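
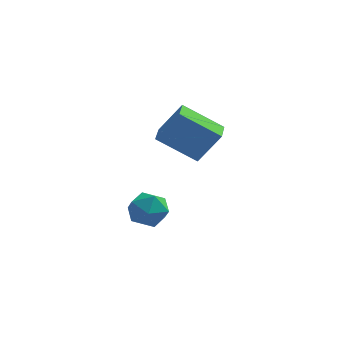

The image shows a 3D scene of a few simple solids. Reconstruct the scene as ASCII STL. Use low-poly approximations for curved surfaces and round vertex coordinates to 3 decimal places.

solid 
facet normal -0.550 -0.084 -0.831
outer loop
vertex 0.559 1.248 -1.066
vertex 0.527 2.314 -1.153
vertex 2.154 1.211 -2.117
endloop
endfacet
facet normal 0.030 -0.996 0.081
outer loop
vertex 3.033 1.346 -0.787
vertex 0.559 1.248 -1.066
vertex 2.154 1.211 -2.117
endloop
endfacet
facet normal -0.550 -0.085 -0.831
outer loop
vertex 2.154 1.211 -2.117
vertex 0.527 2.314 -1.153
vertex 2.121 2.277 -2.204
endloop
endfacet
facet normal 0.835 -0.019 -0.550
outer loop
vertex 2.121 2.277 -2.204
vertex 3.033 1.346 -0.787
vertex 2.154 1.211 -2.117
endloop
endfacet
facet normal -0.835 0.020 0.550
outer loop
vertex 0.559 1.248 -1.066
vertex 1.406 2.449 0.177
vertex 0.527 2.314 -1.153
endloop
endfacet
facet normal 0.030 -0.996 0.081
outer loop
vertex 1.439 1.383 0.264
vertex 0.559 1.248 -1.066
vertex 3.033 1.346 -0.787
endloop
endfacet
facet normal -0.835 0.019 0.550
outer loop
vertex 1.439 1.383 0.264
vertex 1.406 2.449 0.177
vertex 0.559 1.248 -1.066
endloop
endfacet
facet normal -0.030 0.996 -0.081
outer loop
vertex 0.527 2.314 -1.153
vertex 1.406 2.449 0.177
vertex 2.121 2.277 -2.204
endloop
endfacet
facet normal 0.835 -0.020 -0.550
outer loop
vertex 3.001 2.412 -0.874
vertex 3.033 1.346 -0.787
vertex 2.121 2.277 -2.204
endloop
endfacet
facet normal -0.030 0.996 -0.081
outer loop
vertex 2.121 2.277 -2.204
vertex 1.406 2.449 0.177
vertex 3.001 2.412 -0.874
endloop
endfacet
facet normal 0.550 0.084 0.831
outer loop
vertex 3.001 2.412 -0.874
vertex 1.439 1.383 0.264
vertex 3.033 1.346 -0.787
endloop
endfacet
facet normal 0.550 0.085 0.831
outer loop
vertex 1.406 2.449 0.177
vertex 1.439 1.383 0.264
vertex 3.001 2.412 -0.874
endloop
endfacet
facet normal -0.945 -0.318 0.071
outer loop
vertex 0.162 -2.626 -2.429
vertex 0.416 -3.42 -2.6
vertex 0.385 -3.147 -1.794
endloop
endfacet
facet normal -0.833 0.246 0.495
outer loop
vertex 0.162 -2.626 -2.429
vertex 0.385 -3.147 -1.794
vertex 0.633 -2.332 -1.782
endloop
endfacet
facet normal -0.610 0.787 0.087
outer loop
vertex 0.162 -2.626 -2.429
vertex 0.633 -2.332 -1.782
vertex 0.816 -2.102 -2.582
endloop
endfacet
facet normal -0.585 0.558 -0.589
outer loop
vertex 0.162 -2.626 -2.429
vertex 0.816 -2.102 -2.582
vertex 0.683 -2.775 -3.087
endloop
endfacet
facet normal -0.791 -0.124 -0.599
outer loop
vertex 0.162 -2.626 -2.429
vertex 0.683 -2.775 -3.087
vertex 0.416 -3.42 -2.6
endloop
endfacet
facet normal -0.309 0.080 0.948
outer loop
vertex 0.633 -2.332 -1.782
vertex 0.385 -3.147 -1.794
vertex 1.177 -2.945 -1.553
endloop
endfacet
facet normal -0.489 -0.832 0.263
outer loop
vertex 0.385 -3.147 -1.794
vertex 0.416 -3.42 -2.6
vertex 1.044 -3.618 -2.058
endloop
endfacet
facet normal -0.240 -0.520 -0.820
outer loop
vertex 0.416 -3.42 -2.6
vertex 0.683 -2.775 -3.087
vertex 1.227 -3.388 -2.858
endloop
endfacet
facet normal 0.096 0.585 -0.805
outer loop
vertex 0.683 -2.775 -3.087
vertex 0.816 -2.102 -2.582
vertex 1.475 -2.573 -2.846
endloop
endfacet
facet normal 0.054 0.956 0.287
outer loop
vertex 0.816 -2.102 -2.582
vertex 0.633 -2.332 -1.782
vertex 1.444 -2.3 -2.04
endloop
endfacet
facet normal 0.585 -0.558 0.589
outer loop
vertex 1.698 -3.094 -2.211
vertex 1.177 -2.945 -1.553
vertex 1.044 -3.618 -2.058
endloop
endfacet
facet normal 0.610 -0.787 -0.087
outer loop
vertex 1.698 -3.094 -2.211
vertex 1.044 -3.618 -2.058
vertex 1.227 -3.388 -2.858
endloop
endfacet
facet normal 0.833 -0.246 -0.495
outer loop
vertex 1.698 -3.094 -2.211
vertex 1.227 -3.388 -2.858
vertex 1.475 -2.573 -2.846
endloop
endfacet
facet normal 0.945 0.318 -0.071
outer loop
vertex 1.698 -3.094 -2.211
vertex 1.475 -2.573 -2.846
vertex 1.444 -2.3 -2.04
endloop
endfacet
facet normal 0.791 0.124 0.599
outer loop
vertex 1.698 -3.094 -2.211
vertex 1.444 -2.3 -2.04
vertex 1.177 -2.945 -1.553
endloop
endfacet
facet normal -0.096 -0.585 0.805
outer loop
vertex 1.044 -3.618 -2.058
vertex 1.177 -2.945 -1.553
vertex 0.385 -3.147 -1.794
endloop
endfacet
facet normal -0.054 -0.956 -0.287
outer loop
vertex 1.227 -3.388 -2.858
vertex 1.044 -3.618 -2.058
vertex 0.416 -3.42 -2.6
endloop
endfacet
facet normal 0.309 -0.080 -0.948
outer loop
vertex 1.475 -2.573 -2.846
vertex 1.227 -3.388 -2.858
vertex 0.683 -2.775 -3.087
endloop
endfacet
facet normal 0.489 0.832 -0.263
outer loop
vertex 1.444 -2.3 -2.04
vertex 1.475 -2.573 -2.846
vertex 0.816 -2.102 -2.582
endloop
endfacet
facet normal 0.240 0.520 0.820
outer loop
vertex 1.177 -2.945 -1.553
vertex 1.444 -2.3 -2.04
vertex 0.633 -2.332 -1.782
endloop
endfacet

endsolid


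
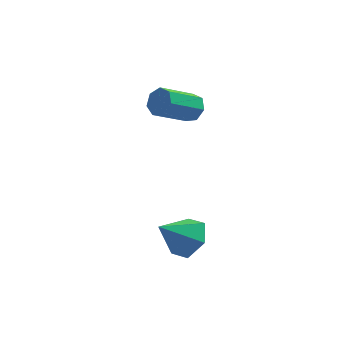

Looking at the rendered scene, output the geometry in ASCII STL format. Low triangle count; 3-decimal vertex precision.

solid 
facet normal 0.668 0.348 -0.658
outer loop
vertex 4.621 -1.724 -1.309
vertex 3.948 -1.964 -2.119
vertex 3.904 -0.992 -1.65
endloop
endfacet
facet normal -0.017 0.409 0.912
outer loop
vertex 4.621 -1.724 -1.309
vertex 3.904 -0.992 -1.65
vertex 2.772 -2.576 -0.961
endloop
endfacet
facet normal 0.668 0.348 -0.658
outer loop
vertex 3.904 -0.992 -1.65
vertex 3.948 -1.964 -2.119
vertex 3.231 -1.232 -2.46
endloop
endfacet
facet normal -0.673 0.641 0.369
outer loop
vertex 3.904 -0.992 -1.65
vertex 3.231 -1.232 -2.46
vertex 2.772 -2.576 -0.961
endloop
endfacet
facet normal 0.668 0.348 -0.658
outer loop
vertex 3.231 -1.232 -2.46
vertex 3.948 -1.964 -2.119
vertex 3.275 -2.203 -2.929
endloop
endfacet
facet normal -0.970 0.069 -0.235
outer loop
vertex 3.231 -1.232 -2.46
vertex 3.275 -2.203 -2.929
vertex 2.772 -2.576 -0.961
endloop
endfacet
facet normal 0.668 0.348 -0.658
outer loop
vertex 3.275 -2.203 -2.929
vertex 3.948 -1.964 -2.119
vertex 3.992 -2.936 -2.588
endloop
endfacet
facet normal -0.611 -0.735 -0.295
outer loop
vertex 3.275 -2.203 -2.929
vertex 3.992 -2.936 -2.588
vertex 2.772 -2.576 -0.961
endloop
endfacet
facet normal 0.668 0.348 -0.658
outer loop
vertex 3.992 -2.936 -2.588
vertex 3.948 -1.964 -2.119
vertex 4.665 -2.696 -1.778
endloop
endfacet
facet normal 0.046 -0.968 0.249
outer loop
vertex 3.992 -2.936 -2.588
vertex 4.665 -2.696 -1.778
vertex 2.772 -2.576 -0.961
endloop
endfacet
facet normal 0.668 0.348 -0.658
outer loop
vertex 4.665 -2.696 -1.778
vertex 3.948 -1.964 -2.119
vertex 4.621 -1.724 -1.309
endloop
endfacet
facet normal 0.343 -0.396 0.852
outer loop
vertex 4.665 -2.696 -1.778
vertex 4.621 -1.724 -1.309
vertex 2.772 -2.576 -0.961
endloop
endfacet
facet normal 0.673 0.523 -0.523
outer loop
vertex 4.213 3.173 3.041
vertex 3.776 3.128 2.433
vertex 3.782 3.654 2.967
endloop
endfacet
facet normal 0.327 0.423 0.845
outer loop
vertex 4.213 3.173 3.041
vertex 3.782 3.654 2.967
vertex 2.881 2.137 4.075
endloop
endfacet
facet normal 0.328 0.423 0.845
outer loop
vertex 2.881 2.137 4.075
vertex 3.782 3.654 2.967
vertex 2.449 2.618 4.002
endloop
endfacet
facet normal -0.672 -0.525 0.522
outer loop
vertex 2.881 2.137 4.075
vertex 2.449 2.618 4.002
vertex 2.444 2.092 3.467
endloop
endfacet
facet normal 0.674 0.523 -0.523
outer loop
vertex 3.782 3.654 2.967
vertex 3.776 3.128 2.433
vertex 3.346 3.74 2.491
endloop
endfacet
facet normal -0.313 0.842 0.439
outer loop
vertex 3.782 3.654 2.967
vertex 3.346 3.74 2.491
vertex 2.449 2.618 4.002
endloop
endfacet
facet normal -0.313 0.842 0.439
outer loop
vertex 2.449 2.618 4.002
vertex 3.346 3.74 2.491
vertex 2.013 2.704 3.526
endloop
endfacet
facet normal -0.673 -0.524 0.522
outer loop
vertex 2.449 2.618 4.002
vertex 2.013 2.704 3.526
vertex 2.444 2.092 3.467
endloop
endfacet
facet normal 0.674 0.523 -0.522
outer loop
vertex 3.346 3.74 2.491
vertex 3.776 3.128 2.433
vertex 3.235 3.364 1.971
endloop
endfacet
facet normal -0.720 0.627 -0.299
outer loop
vertex 3.346 3.74 2.491
vertex 3.235 3.364 1.971
vertex 2.013 2.704 3.526
endloop
endfacet
facet normal -0.720 0.627 -0.299
outer loop
vertex 2.013 2.704 3.526
vertex 3.235 3.364 1.971
vertex 1.902 2.328 3.006
endloop
endfacet
facet normal -0.673 -0.524 0.522
outer loop
vertex 2.013 2.704 3.526
vertex 1.902 2.328 3.006
vertex 2.444 2.092 3.467
endloop
endfacet
facet normal 0.674 0.523 -0.522
outer loop
vertex 3.235 3.364 1.971
vertex 3.776 3.128 2.433
vertex 3.531 2.811 1.799
endloop
endfacet
facet normal -0.583 -0.060 -0.810
outer loop
vertex 3.235 3.364 1.971
vertex 3.531 2.811 1.799
vertex 1.902 2.328 3.006
endloop
endfacet
facet normal -0.583 -0.059 -0.810
outer loop
vertex 1.902 2.328 3.006
vertex 3.531 2.811 1.799
vertex 2.198 1.775 2.833
endloop
endfacet
facet normal -0.673 -0.524 0.523
outer loop
vertex 1.902 2.328 3.006
vertex 2.198 1.775 2.833
vertex 2.444 2.092 3.467
endloop
endfacet
facet normal 0.674 0.523 -0.522
outer loop
vertex 3.531 2.811 1.799
vertex 3.776 3.128 2.433
vertex 4.012 2.496 2.104
endloop
endfacet
facet normal -0.008 -0.702 -0.713
outer loop
vertex 3.531 2.811 1.799
vertex 4.012 2.496 2.104
vertex 2.198 1.775 2.833
endloop
endfacet
facet normal -0.008 -0.702 -0.713
outer loop
vertex 2.198 1.775 2.833
vertex 4.012 2.496 2.104
vertex 2.679 1.46 3.138
endloop
endfacet
facet normal -0.674 -0.523 0.523
outer loop
vertex 2.198 1.775 2.833
vertex 2.679 1.46 3.138
vertex 2.444 2.092 3.467
endloop
endfacet
facet normal 0.673 0.523 -0.523
outer loop
vertex 4.012 2.496 2.104
vertex 3.776 3.128 2.433
vertex 4.316 2.657 2.656
endloop
endfacet
facet normal 0.573 -0.816 -0.078
outer loop
vertex 4.012 2.496 2.104
vertex 4.316 2.657 2.656
vertex 2.679 1.46 3.138
endloop
endfacet
facet normal 0.573 -0.816 -0.078
outer loop
vertex 2.679 1.46 3.138
vertex 4.316 2.657 2.656
vertex 2.983 1.621 3.691
endloop
endfacet
facet normal -0.674 -0.523 0.523
outer loop
vertex 2.679 1.46 3.138
vertex 2.983 1.621 3.691
vertex 2.444 2.092 3.467
endloop
endfacet
facet normal 0.673 0.524 -0.522
outer loop
vertex 4.316 2.657 2.656
vertex 3.776 3.128 2.433
vertex 4.213 3.173 3.041
endloop
endfacet
facet normal 0.723 -0.315 0.615
outer loop
vertex 4.316 2.657 2.656
vertex 4.213 3.173 3.041
vertex 2.983 1.621 3.691
endloop
endfacet
facet normal 0.723 -0.315 0.615
outer loop
vertex 2.983 1.621 3.691
vertex 4.213 3.173 3.041
vertex 2.881 2.137 4.075
endloop
endfacet
facet normal -0.674 -0.522 0.523
outer loop
vertex 2.983 1.621 3.691
vertex 2.881 2.137 4.075
vertex 2.444 2.092 3.467
endloop
endfacet

endsolid


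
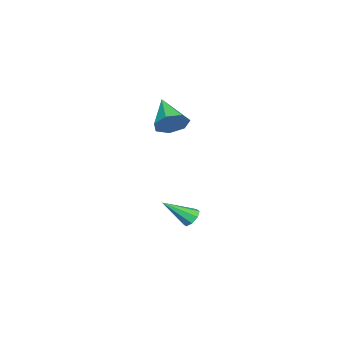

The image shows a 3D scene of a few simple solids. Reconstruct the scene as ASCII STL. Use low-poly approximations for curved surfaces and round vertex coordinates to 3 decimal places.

solid 
facet normal 0.679 0.511 -0.527
outer loop
vertex 1.641 -3.36 2.169
vertex 1.11 -2.79 2.037
vertex 1.624 -2.857 2.634
endloop
endfacet
facet normal 0.411 -0.611 0.676
outer loop
vertex 1.641 -3.36 2.169
vertex 1.624 -2.857 2.634
vertex -0.03 -3.65 2.923
endloop
endfacet
facet normal 0.678 0.512 -0.527
outer loop
vertex 1.624 -2.857 2.634
vertex 1.11 -2.79 2.037
vertex 1.219 -2.304 2.65
endloop
endfacet
facet normal 0.138 0.072 0.988
outer loop
vertex 1.624 -2.857 2.634
vertex 1.219 -2.304 2.65
vertex -0.03 -3.65 2.923
endloop
endfacet
facet normal 0.678 0.512 -0.527
outer loop
vertex 1.219 -2.304 2.65
vertex 1.11 -2.79 2.037
vertex 0.732 -2.117 2.205
endloop
endfacet
facet normal -0.438 0.551 0.711
outer loop
vertex 1.219 -2.304 2.65
vertex 0.732 -2.117 2.205
vertex -0.03 -3.65 2.923
endloop
endfacet
facet normal 0.679 0.512 -0.526
outer loop
vertex 0.732 -2.117 2.205
vertex 1.11 -2.79 2.037
vertex 0.53 -2.437 1.633
endloop
endfacet
facet normal -0.884 0.464 0.053
outer loop
vertex 0.732 -2.117 2.205
vertex 0.53 -2.437 1.633
vertex -0.03 -3.65 2.923
endloop
endfacet
facet normal 0.679 0.512 -0.527
outer loop
vertex 0.53 -2.437 1.633
vertex 1.11 -2.79 2.037
vertex 0.765 -3.023 1.366
endloop
endfacet
facet normal -0.863 -0.123 -0.490
outer loop
vertex 0.53 -2.437 1.633
vertex 0.765 -3.023 1.366
vertex -0.03 -3.65 2.923
endloop
endfacet
facet normal 0.679 0.511 -0.527
outer loop
vertex 0.765 -3.023 1.366
vertex 1.11 -2.79 2.037
vertex 1.259 -3.434 1.604
endloop
endfacet
facet normal -0.392 -0.766 -0.509
outer loop
vertex 0.765 -3.023 1.366
vertex 1.259 -3.434 1.604
vertex -0.03 -3.65 2.923
endloop
endfacet
facet normal 0.679 0.511 -0.526
outer loop
vertex 1.259 -3.434 1.604
vertex 1.11 -2.79 2.037
vertex 1.641 -3.36 2.169
endloop
endfacet
facet normal 0.175 -0.984 0.010
outer loop
vertex 1.259 -3.434 1.604
vertex 1.641 -3.36 2.169
vertex -0.03 -3.65 2.923
endloop
endfacet
facet normal -0.393 0.675 -0.624
outer loop
vertex 0.738 -2.287 -3.983
vertex 0.348 -2.194 -3.637
vertex 0.83 -1.991 -3.721
endloop
endfacet
facet normal 0.967 -0.092 -0.236
outer loop
vertex 0.738 -2.287 -3.983
vertex 0.83 -1.991 -3.721
vertex 0.972 -3.266 -2.643
endloop
endfacet
facet normal -0.393 0.675 -0.624
outer loop
vertex 0.83 -1.991 -3.721
vertex 0.348 -2.194 -3.637
vertex 0.64 -1.814 -3.41
endloop
endfacet
facet normal 0.872 0.369 0.322
outer loop
vertex 0.83 -1.991 -3.721
vertex 0.64 -1.814 -3.41
vertex 0.972 -3.266 -2.643
endloop
endfacet
facet normal -0.392 0.675 -0.626
outer loop
vertex 0.64 -1.814 -3.41
vertex 0.348 -2.194 -3.637
vertex 0.278 -1.859 -3.232
endloop
endfacet
facet normal 0.332 0.499 0.801
outer loop
vertex 0.64 -1.814 -3.41
vertex 0.278 -1.859 -3.232
vertex 0.972 -3.266 -2.643
endloop
endfacet
facet normal -0.393 0.674 -0.625
outer loop
vertex 0.278 -1.859 -3.232
vertex 0.348 -2.194 -3.637
vertex -0.043 -2.1 -3.29
endloop
endfacet
facet normal -0.331 0.221 0.917
outer loop
vertex 0.278 -1.859 -3.232
vertex -0.043 -2.1 -3.29
vertex 0.972 -3.266 -2.643
endloop
endfacet
facet normal -0.392 0.675 -0.625
outer loop
vertex -0.043 -2.1 -3.29
vertex 0.348 -2.194 -3.637
vertex -0.135 -2.396 -3.552
endloop
endfacet
facet normal -0.736 -0.306 0.604
outer loop
vertex -0.043 -2.1 -3.29
vertex -0.135 -2.396 -3.552
vertex 0.972 -3.266 -2.643
endloop
endfacet
facet normal -0.392 0.674 -0.626
outer loop
vertex -0.135 -2.396 -3.552
vertex 0.348 -2.194 -3.637
vertex 0.056 -2.574 -3.863
endloop
endfacet
facet normal -0.640 -0.767 0.046
outer loop
vertex -0.135 -2.396 -3.552
vertex 0.056 -2.574 -3.863
vertex 0.972 -3.266 -2.643
endloop
endfacet
facet normal -0.395 0.675 -0.624
outer loop
vertex 0.056 -2.574 -3.863
vertex 0.348 -2.194 -3.637
vertex 0.417 -2.528 -4.042
endloop
endfacet
facet normal -0.100 -0.896 -0.433
outer loop
vertex 0.056 -2.574 -3.863
vertex 0.417 -2.528 -4.042
vertex 0.972 -3.266 -2.643
endloop
endfacet
facet normal -0.393 0.676 -0.624
outer loop
vertex 0.417 -2.528 -4.042
vertex 0.348 -2.194 -3.637
vertex 0.738 -2.287 -3.983
endloop
endfacet
facet normal 0.564 -0.617 -0.549
outer loop
vertex 0.417 -2.528 -4.042
vertex 0.738 -2.287 -3.983
vertex 0.972 -3.266 -2.643
endloop
endfacet

endsolid


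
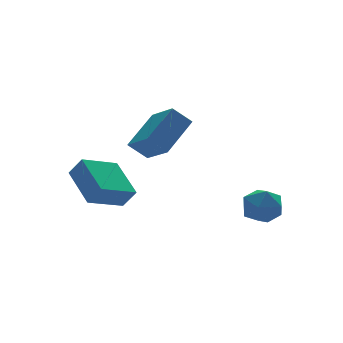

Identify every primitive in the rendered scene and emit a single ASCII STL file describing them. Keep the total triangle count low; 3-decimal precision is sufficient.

solid 
facet normal -0.368 0.446 -0.816
outer loop
vertex -2.89 1.964 -3.024
vertex -2.778 3.842 -2.047
vertex -1.144 2.202 -3.681
endloop
endfacet
facet normal -0.053 -0.886 -0.461
outer loop
vertex -0.762 1.738 -2.833
vertex -2.89 1.964 -3.024
vertex -1.144 2.202 -3.681
endloop
endfacet
facet normal -0.368 0.446 -0.816
outer loop
vertex -1.144 2.202 -3.681
vertex -2.778 3.842 -2.047
vertex -1.033 4.08 -2.704
endloop
endfacet
facet normal 0.929 0.127 -0.349
outer loop
vertex -1.033 4.08 -2.704
vertex -0.762 1.738 -2.833
vertex -1.144 2.202 -3.681
endloop
endfacet
facet normal -0.929 -0.126 0.349
outer loop
vertex -2.89 1.964 -3.024
vertex -2.396 3.378 -1.199
vertex -2.778 3.842 -2.047
endloop
endfacet
facet normal -0.053 -0.886 -0.461
outer loop
vertex -2.507 1.5 -2.176
vertex -2.89 1.964 -3.024
vertex -0.762 1.738 -2.833
endloop
endfacet
facet normal -0.928 -0.127 0.350
outer loop
vertex -2.507 1.5 -2.176
vertex -2.396 3.378 -1.199
vertex -2.89 1.964 -3.024
endloop
endfacet
facet normal 0.053 0.886 0.461
outer loop
vertex -2.778 3.842 -2.047
vertex -2.396 3.378 -1.199
vertex -1.033 4.08 -2.704
endloop
endfacet
facet normal 0.928 0.127 -0.350
outer loop
vertex -0.65 3.616 -1.856
vertex -0.762 1.738 -2.833
vertex -1.033 4.08 -2.704
endloop
endfacet
facet normal 0.053 0.886 0.461
outer loop
vertex -1.033 4.08 -2.704
vertex -2.396 3.378 -1.199
vertex -0.65 3.616 -1.856
endloop
endfacet
facet normal 0.368 -0.446 0.816
outer loop
vertex -0.65 3.616 -1.856
vertex -2.507 1.5 -2.176
vertex -0.762 1.738 -2.833
endloop
endfacet
facet normal 0.368 -0.446 0.816
outer loop
vertex -2.396 3.378 -1.199
vertex -2.507 1.5 -2.176
vertex -0.65 3.616 -1.856
endloop
endfacet
facet normal -0.854 0.520 -0.031
outer loop
vertex 2.678 -1.003 -3.277
vertex 2.179 -1.834 -3.468
vertex 2.32 -1.547 -2.533
endloop
endfacet
facet normal -0.386 0.823 0.416
outer loop
vertex 2.678 -1.003 -3.277
vertex 2.32 -1.547 -2.533
vertex 3.225 -1.155 -2.468
endloop
endfacet
facet normal 0.204 0.978 0.046
outer loop
vertex 2.678 -1.003 -3.277
vertex 3.225 -1.155 -2.468
vertex 3.643 -1.2 -3.362
endloop
endfacet
facet normal 0.102 0.770 -0.629
outer loop
vertex 2.678 -1.003 -3.277
vertex 3.643 -1.2 -3.362
vertex 2.996 -1.62 -3.981
endloop
endfacet
facet normal -0.552 0.487 -0.676
outer loop
vertex 2.678 -1.003 -3.277
vertex 2.996 -1.62 -3.981
vertex 2.179 -1.834 -3.468
endloop
endfacet
facet normal -0.214 0.343 0.915
outer loop
vertex 3.225 -1.155 -2.468
vertex 2.32 -1.547 -2.533
vertex 3.064 -2.08 -2.159
endloop
endfacet
facet normal -0.970 -0.148 0.192
outer loop
vertex 2.32 -1.547 -2.533
vertex 2.179 -1.834 -3.468
vertex 2.417 -2.5 -2.778
endloop
endfacet
facet normal -0.483 -0.201 -0.852
outer loop
vertex 2.179 -1.834 -3.468
vertex 2.996 -1.62 -3.981
vertex 2.835 -2.545 -3.672
endloop
endfacet
facet normal 0.575 0.258 -0.776
outer loop
vertex 2.996 -1.62 -3.981
vertex 3.643 -1.2 -3.362
vertex 3.74 -2.153 -3.607
endloop
endfacet
facet normal 0.741 0.593 0.316
outer loop
vertex 3.643 -1.2 -3.362
vertex 3.225 -1.155 -2.468
vertex 3.881 -1.866 -2.672
endloop
endfacet
facet normal -0.102 -0.770 0.629
outer loop
vertex 3.382 -2.697 -2.863
vertex 3.064 -2.08 -2.159
vertex 2.417 -2.5 -2.778
endloop
endfacet
facet normal -0.204 -0.978 -0.046
outer loop
vertex 3.382 -2.697 -2.863
vertex 2.417 -2.5 -2.778
vertex 2.835 -2.545 -3.672
endloop
endfacet
facet normal 0.386 -0.823 -0.416
outer loop
vertex 3.382 -2.697 -2.863
vertex 2.835 -2.545 -3.672
vertex 3.74 -2.153 -3.607
endloop
endfacet
facet normal 0.854 -0.520 0.031
outer loop
vertex 3.382 -2.697 -2.863
vertex 3.74 -2.153 -3.607
vertex 3.881 -1.866 -2.672
endloop
endfacet
facet normal 0.552 -0.487 0.676
outer loop
vertex 3.382 -2.697 -2.863
vertex 3.881 -1.866 -2.672
vertex 3.064 -2.08 -2.159
endloop
endfacet
facet normal -0.575 -0.258 0.776
outer loop
vertex 2.417 -2.5 -2.778
vertex 3.064 -2.08 -2.159
vertex 2.32 -1.547 -2.533
endloop
endfacet
facet normal -0.741 -0.593 -0.316
outer loop
vertex 2.835 -2.545 -3.672
vertex 2.417 -2.5 -2.778
vertex 2.179 -1.834 -3.468
endloop
endfacet
facet normal 0.214 -0.343 -0.915
outer loop
vertex 3.74 -2.153 -3.607
vertex 2.835 -2.545 -3.672
vertex 2.996 -1.62 -3.981
endloop
endfacet
facet normal 0.970 0.148 -0.192
outer loop
vertex 3.881 -1.866 -2.672
vertex 3.74 -2.153 -3.607
vertex 3.643 -1.2 -3.362
endloop
endfacet
facet normal 0.483 0.201 0.852
outer loop
vertex 3.064 -2.08 -2.159
vertex 3.881 -1.866 -2.672
vertex 3.225 -1.155 -2.468
endloop
endfacet
facet normal -0.653 0.331 0.681
outer loop
vertex 1.124 2.083 1.448
vertex 1.024 3.579 0.625
vertex -0.476 1.332 0.278
endloop
endfacet
facet normal 0.058 -0.875 0.481
outer loop
vertex 0.256 0.961 -0.485
vertex 1.124 2.083 1.448
vertex -0.476 1.332 0.278
endloop
endfacet
facet normal -0.653 0.331 0.681
outer loop
vertex -0.476 1.332 0.278
vertex 1.024 3.579 0.625
vertex -0.576 2.828 -0.545
endloop
endfacet
facet normal -0.755 -0.354 -0.552
outer loop
vertex -0.576 2.828 -0.545
vertex 0.256 0.961 -0.485
vertex -0.476 1.332 0.278
endloop
endfacet
facet normal 0.755 0.354 0.552
outer loop
vertex 1.124 2.083 1.448
vertex 1.756 3.208 -0.138
vertex 1.024 3.579 0.625
endloop
endfacet
facet normal 0.058 -0.875 0.481
outer loop
vertex 1.856 1.712 0.685
vertex 1.124 2.083 1.448
vertex 0.256 0.961 -0.485
endloop
endfacet
facet normal 0.755 0.354 0.552
outer loop
vertex 1.856 1.712 0.685
vertex 1.756 3.208 -0.138
vertex 1.124 2.083 1.448
endloop
endfacet
facet normal -0.058 0.875 -0.481
outer loop
vertex 1.024 3.579 0.625
vertex 1.756 3.208 -0.138
vertex -0.576 2.828 -0.545
endloop
endfacet
facet normal -0.755 -0.354 -0.552
outer loop
vertex 0.156 2.457 -1.308
vertex 0.256 0.961 -0.485
vertex -0.576 2.828 -0.545
endloop
endfacet
facet normal -0.058 0.875 -0.481
outer loop
vertex -0.576 2.828 -0.545
vertex 1.756 3.208 -0.138
vertex 0.156 2.457 -1.308
endloop
endfacet
facet normal 0.653 -0.331 -0.681
outer loop
vertex 0.156 2.457 -1.308
vertex 1.856 1.712 0.685
vertex 0.256 0.961 -0.485
endloop
endfacet
facet normal 0.653 -0.331 -0.681
outer loop
vertex 1.756 3.208 -0.138
vertex 1.856 1.712 0.685
vertex 0.156 2.457 -1.308
endloop
endfacet

endsolid


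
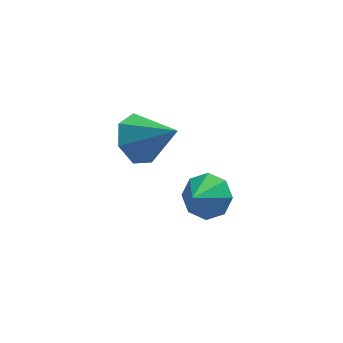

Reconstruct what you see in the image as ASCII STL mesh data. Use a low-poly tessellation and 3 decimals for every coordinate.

solid 
facet normal 0.411 0.629 -0.659
outer loop
vertex -1.489 2.269 -2.57
vertex -2.178 2.033 -3.225
vertex -2.093 2.712 -2.524
endloop
endfacet
facet normal 0.149 0.101 0.984
outer loop
vertex -1.489 2.269 -2.57
vertex -2.093 2.712 -2.524
vertex -2.782 1.107 -2.255
endloop
endfacet
facet normal 0.410 0.630 -0.660
outer loop
vertex -2.093 2.712 -2.524
vertex -2.178 2.033 -3.225
vertex -2.747 2.756 -2.888
endloop
endfacet
facet normal -0.442 0.330 0.834
outer loop
vertex -2.093 2.712 -2.524
vertex -2.747 2.756 -2.888
vertex -2.782 1.107 -2.255
endloop
endfacet
facet normal 0.410 0.630 -0.659
outer loop
vertex -2.747 2.756 -2.888
vertex -2.178 2.033 -3.225
vertex -3.068 2.377 -3.45
endloop
endfacet
facet normal -0.901 0.172 0.399
outer loop
vertex -2.747 2.756 -2.888
vertex -3.068 2.377 -3.45
vertex -2.782 1.107 -2.255
endloop
endfacet
facet normal 0.410 0.630 -0.660
outer loop
vertex -3.068 2.377 -3.45
vertex -2.178 2.033 -3.225
vertex -2.868 1.796 -3.88
endloop
endfacet
facet normal -0.958 -0.279 -0.068
outer loop
vertex -3.068 2.377 -3.45
vertex -2.868 1.796 -3.88
vertex -2.782 1.107 -2.255
endloop
endfacet
facet normal 0.411 0.629 -0.660
outer loop
vertex -2.868 1.796 -3.88
vertex -2.178 2.033 -3.225
vertex -2.264 1.353 -3.926
endloop
endfacet
facet normal -0.580 -0.761 -0.292
outer loop
vertex -2.868 1.796 -3.88
vertex -2.264 1.353 -3.926
vertex -2.782 1.107 -2.255
endloop
endfacet
facet normal 0.410 0.629 -0.660
outer loop
vertex -2.264 1.353 -3.926
vertex -2.178 2.033 -3.225
vertex -1.61 1.309 -3.562
endloop
endfacet
facet normal 0.012 -0.990 -0.142
outer loop
vertex -2.264 1.353 -3.926
vertex -1.61 1.309 -3.562
vertex -2.782 1.107 -2.255
endloop
endfacet
facet normal 0.411 0.629 -0.659
outer loop
vertex -1.61 1.309 -3.562
vertex -2.178 2.033 -3.225
vertex -1.289 1.688 -3.0
endloop
endfacet
facet normal 0.470 -0.833 0.293
outer loop
vertex -1.61 1.309 -3.562
vertex -1.289 1.688 -3.0
vertex -2.782 1.107 -2.255
endloop
endfacet
facet normal 0.411 0.629 -0.659
outer loop
vertex -1.289 1.688 -3.0
vertex -2.178 2.033 -3.225
vertex -1.489 2.269 -2.57
endloop
endfacet
facet normal 0.527 -0.381 0.760
outer loop
vertex -1.289 1.688 -3.0
vertex -1.489 2.269 -2.57
vertex -2.782 1.107 -2.255
endloop
endfacet
facet normal -0.697 0.383 -0.607
outer loop
vertex -3.86 1.973 0.145
vertex -4.625 1.649 0.819
vertex -4.1 2.581 0.804
endloop
endfacet
facet normal 0.913 0.405 -0.041
outer loop
vertex -3.86 1.973 0.145
vertex -4.1 2.581 0.804
vertex -3.315 0.931 1.961
endloop
endfacet
facet normal -0.697 0.383 -0.607
outer loop
vertex -4.1 2.581 0.804
vertex -4.625 1.649 0.819
vertex -4.735 2.488 1.474
endloop
endfacet
facet normal 0.509 0.643 0.572
outer loop
vertex -4.1 2.581 0.804
vertex -4.735 2.488 1.474
vertex -3.315 0.931 1.961
endloop
endfacet
facet normal -0.697 0.382 -0.607
outer loop
vertex -4.735 2.488 1.474
vertex -4.625 1.649 0.819
vertex -5.288 1.763 1.652
endloop
endfacet
facet normal -0.039 0.266 0.963
outer loop
vertex -4.735 2.488 1.474
vertex -5.288 1.763 1.652
vertex -3.315 0.931 1.961
endloop
endfacet
facet normal -0.697 0.382 -0.607
outer loop
vertex -5.288 1.763 1.652
vertex -4.625 1.649 0.819
vertex -5.341 0.952 1.202
endloop
endfacet
facet normal -0.318 -0.444 0.838
outer loop
vertex -5.288 1.763 1.652
vertex -5.341 0.952 1.202
vertex -3.315 0.931 1.961
endloop
endfacet
facet normal -0.697 0.382 -0.607
outer loop
vertex -5.341 0.952 1.202
vertex -4.625 1.649 0.819
vertex -4.855 0.666 0.465
endloop
endfacet
facet normal -0.119 -0.950 0.290
outer loop
vertex -5.341 0.952 1.202
vertex -4.855 0.666 0.465
vertex -3.315 0.931 1.961
endloop
endfacet
facet normal -0.697 0.382 -0.607
outer loop
vertex -4.855 0.666 0.465
vertex -4.625 1.649 0.819
vertex -4.196 1.12 -0.006
endloop
endfacet
facet normal 0.410 -0.872 -0.267
outer loop
vertex -4.855 0.666 0.465
vertex -4.196 1.12 -0.006
vertex -3.315 0.931 1.961
endloop
endfacet
facet normal -0.697 0.382 -0.607
outer loop
vertex -4.196 1.12 -0.006
vertex -4.625 1.649 0.819
vertex -3.86 1.973 0.145
endloop
endfacet
facet normal 0.869 -0.269 -0.415
outer loop
vertex -4.196 1.12 -0.006
vertex -3.86 1.973 0.145
vertex -3.315 0.931 1.961
endloop
endfacet

endsolid


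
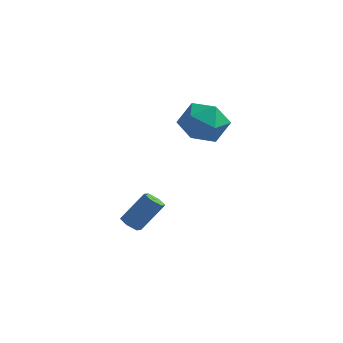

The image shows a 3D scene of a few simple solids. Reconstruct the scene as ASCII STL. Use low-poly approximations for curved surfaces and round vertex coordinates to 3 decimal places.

solid 
facet normal -0.044 0.505 0.862
outer loop
vertex 1.801 3.586 2.749
vertex 1.015 2.729 3.211
vertex 2.25 2.588 3.356
endloop
endfacet
facet normal 0.589 0.597 0.545
outer loop
vertex 1.801 3.586 2.749
vertex 2.25 2.588 3.356
vertex 2.81 2.989 2.312
endloop
endfacet
facet normal 0.474 0.875 -0.102
outer loop
vertex 1.801 3.586 2.749
vertex 2.81 2.989 2.312
vertex 1.922 3.378 1.521
endloop
endfacet
facet normal -0.231 0.955 -0.185
outer loop
vertex 1.801 3.586 2.749
vertex 1.922 3.378 1.521
vertex 0.812 3.217 2.077
endloop
endfacet
facet normal -0.550 0.727 0.411
outer loop
vertex 1.801 3.586 2.749
vertex 0.812 3.217 2.077
vertex 1.015 2.729 3.211
endloop
endfacet
facet normal 0.888 -0.046 0.458
outer loop
vertex 2.81 2.989 2.312
vertex 2.25 2.588 3.356
vertex 2.648 1.763 2.503
endloop
endfacet
facet normal -0.136 -0.194 0.971
outer loop
vertex 2.25 2.588 3.356
vertex 1.015 2.729 3.211
vertex 1.538 1.602 3.059
endloop
endfacet
facet normal -0.956 0.164 0.242
outer loop
vertex 1.015 2.729 3.211
vertex 0.812 3.217 2.077
vertex 0.65 1.991 2.268
endloop
endfacet
facet normal -0.439 0.535 -0.722
outer loop
vertex 0.812 3.217 2.077
vertex 1.922 3.378 1.521
vertex 1.21 2.392 1.224
endloop
endfacet
facet normal 0.701 0.404 -0.588
outer loop
vertex 1.922 3.378 1.521
vertex 2.81 2.989 2.312
vertex 2.445 2.251 1.369
endloop
endfacet
facet normal 0.231 -0.955 0.185
outer loop
vertex 1.659 1.394 1.831
vertex 2.648 1.763 2.503
vertex 1.538 1.602 3.059
endloop
endfacet
facet normal -0.474 -0.875 0.102
outer loop
vertex 1.659 1.394 1.831
vertex 1.538 1.602 3.059
vertex 0.65 1.991 2.268
endloop
endfacet
facet normal -0.589 -0.597 -0.545
outer loop
vertex 1.659 1.394 1.831
vertex 0.65 1.991 2.268
vertex 1.21 2.392 1.224
endloop
endfacet
facet normal 0.044 -0.505 -0.862
outer loop
vertex 1.659 1.394 1.831
vertex 1.21 2.392 1.224
vertex 2.445 2.251 1.369
endloop
endfacet
facet normal 0.550 -0.727 -0.411
outer loop
vertex 1.659 1.394 1.831
vertex 2.445 2.251 1.369
vertex 2.648 1.763 2.503
endloop
endfacet
facet normal 0.439 -0.535 0.722
outer loop
vertex 1.538 1.602 3.059
vertex 2.648 1.763 2.503
vertex 2.25 2.588 3.356
endloop
endfacet
facet normal -0.701 -0.404 0.588
outer loop
vertex 0.65 1.991 2.268
vertex 1.538 1.602 3.059
vertex 1.015 2.729 3.211
endloop
endfacet
facet normal -0.888 0.046 -0.458
outer loop
vertex 1.21 2.392 1.224
vertex 0.65 1.991 2.268
vertex 0.812 3.217 2.077
endloop
endfacet
facet normal 0.136 0.194 -0.971
outer loop
vertex 2.445 2.251 1.369
vertex 1.21 2.392 1.224
vertex 1.922 3.378 1.521
endloop
endfacet
facet normal 0.956 -0.164 -0.242
outer loop
vertex 2.648 1.763 2.503
vertex 2.445 2.251 1.369
vertex 2.81 2.989 2.312
endloop
endfacet
facet normal -0.433 -0.465 -0.772
outer loop
vertex -0.191 -0.153 -3.752
vertex -0.675 0.156 -3.667
vertex -0.261 0.357 -4.02
endloop
endfacet
facet normal 0.893 -0.107 -0.436
outer loop
vertex -0.191 -0.153 -3.752
vertex -0.261 0.357 -4.02
vertex 0.579 0.676 -2.378
endloop
endfacet
facet normal 0.893 -0.105 -0.437
outer loop
vertex 0.579 0.676 -2.378
vertex -0.261 0.357 -4.02
vertex 0.508 1.186 -2.646
endloop
endfacet
facet normal 0.432 0.466 0.772
outer loop
vertex 0.579 0.676 -2.378
vertex 0.508 1.186 -2.646
vertex 0.095 0.984 -2.293
endloop
endfacet
facet normal -0.432 -0.466 -0.772
outer loop
vertex -0.261 0.357 -4.02
vertex -0.675 0.156 -3.667
vertex -0.745 0.665 -3.935
endloop
endfacet
facet normal 0.342 0.708 -0.618
outer loop
vertex -0.261 0.357 -4.02
vertex -0.745 0.665 -3.935
vertex 0.508 1.186 -2.646
endloop
endfacet
facet normal 0.342 0.708 -0.618
outer loop
vertex 0.508 1.186 -2.646
vertex -0.745 0.665 -3.935
vertex 0.024 1.494 -2.561
endloop
endfacet
facet normal 0.432 0.466 0.772
outer loop
vertex 0.508 1.186 -2.646
vertex 0.024 1.494 -2.561
vertex 0.095 0.984 -2.293
endloop
endfacet
facet normal -0.432 -0.466 -0.772
outer loop
vertex -0.745 0.665 -3.935
vertex -0.675 0.156 -3.667
vertex -1.159 0.464 -3.582
endloop
endfacet
facet normal -0.551 0.814 -0.183
outer loop
vertex -0.745 0.665 -3.935
vertex -1.159 0.464 -3.582
vertex 0.024 1.494 -2.561
endloop
endfacet
facet normal -0.552 0.814 -0.182
outer loop
vertex 0.024 1.494 -2.561
vertex -1.159 0.464 -3.582
vertex -0.389 1.293 -2.208
endloop
endfacet
facet normal 0.433 0.466 0.772
outer loop
vertex 0.024 1.494 -2.561
vertex -0.389 1.293 -2.208
vertex 0.095 0.984 -2.293
endloop
endfacet
facet normal -0.432 -0.466 -0.772
outer loop
vertex -1.159 0.464 -3.582
vertex -0.675 0.156 -3.667
vertex -1.088 -0.046 -3.314
endloop
endfacet
facet normal -0.893 0.105 0.437
outer loop
vertex -1.159 0.464 -3.582
vertex -1.088 -0.046 -3.314
vertex -0.389 1.293 -2.208
endloop
endfacet
facet normal -0.894 0.106 0.436
outer loop
vertex -0.389 1.293 -2.208
vertex -1.088 -0.046 -3.314
vertex -0.319 0.783 -1.94
endloop
endfacet
facet normal 0.433 0.465 0.772
outer loop
vertex -0.389 1.293 -2.208
vertex -0.319 0.783 -1.94
vertex 0.095 0.984 -2.293
endloop
endfacet
facet normal -0.432 -0.466 -0.772
outer loop
vertex -1.088 -0.046 -3.314
vertex -0.675 0.156 -3.667
vertex -0.604 -0.354 -3.399
endloop
endfacet
facet normal -0.342 -0.708 0.618
outer loop
vertex -1.088 -0.046 -3.314
vertex -0.604 -0.354 -3.399
vertex -0.319 0.783 -1.94
endloop
endfacet
facet normal -0.342 -0.708 0.618
outer loop
vertex -0.319 0.783 -1.94
vertex -0.604 -0.354 -3.399
vertex 0.165 0.475 -2.025
endloop
endfacet
facet normal 0.432 0.466 0.772
outer loop
vertex -0.319 0.783 -1.94
vertex 0.165 0.475 -2.025
vertex 0.095 0.984 -2.293
endloop
endfacet
facet normal -0.433 -0.466 -0.772
outer loop
vertex -0.604 -0.354 -3.399
vertex -0.675 0.156 -3.667
vertex -0.191 -0.153 -3.752
endloop
endfacet
facet normal 0.552 -0.814 0.182
outer loop
vertex -0.604 -0.354 -3.399
vertex -0.191 -0.153 -3.752
vertex 0.165 0.475 -2.025
endloop
endfacet
facet normal 0.551 -0.814 0.183
outer loop
vertex 0.165 0.475 -2.025
vertex -0.191 -0.153 -3.752
vertex 0.579 0.676 -2.378
endloop
endfacet
facet normal 0.432 0.466 0.772
outer loop
vertex 0.165 0.475 -2.025
vertex 0.579 0.676 -2.378
vertex 0.095 0.984 -2.293
endloop
endfacet

endsolid


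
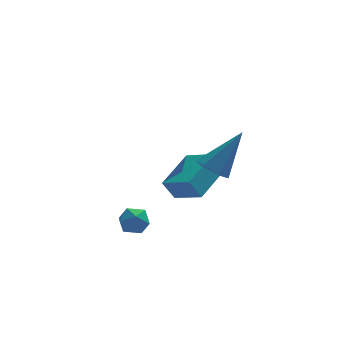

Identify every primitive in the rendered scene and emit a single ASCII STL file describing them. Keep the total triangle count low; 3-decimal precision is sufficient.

solid 
facet normal -0.598 -0.199 -0.776
outer loop
vertex 1.167 -3.22 0.456
vertex 0.723 -3.55 0.883
vertex 0.649 -2.864 0.764
endloop
endfacet
facet normal 0.467 0.859 -0.207
outer loop
vertex 1.167 -3.22 0.456
vertex 0.649 -2.864 0.764
vertex 1.917 -3.15 2.437
endloop
endfacet
facet normal -0.597 -0.199 -0.777
outer loop
vertex 0.649 -2.864 0.764
vertex 0.723 -3.55 0.883
vertex 0.204 -3.195 1.191
endloop
endfacet
facet normal -0.295 0.879 0.374
outer loop
vertex 0.649 -2.864 0.764
vertex 0.204 -3.195 1.191
vertex 1.917 -3.15 2.437
endloop
endfacet
facet normal -0.598 -0.200 -0.776
outer loop
vertex 0.204 -3.195 1.191
vertex 0.723 -3.55 0.883
vertex 0.278 -3.881 1.311
endloop
endfacet
facet normal -0.588 0.077 0.805
outer loop
vertex 0.204 -3.195 1.191
vertex 0.278 -3.881 1.311
vertex 1.917 -3.15 2.437
endloop
endfacet
facet normal -0.598 -0.199 -0.776
outer loop
vertex 0.278 -3.881 1.311
vertex 0.723 -3.55 0.883
vertex 0.796 -4.236 1.003
endloop
endfacet
facet normal -0.119 -0.744 0.657
outer loop
vertex 0.278 -3.881 1.311
vertex 0.796 -4.236 1.003
vertex 1.917 -3.15 2.437
endloop
endfacet
facet normal -0.597 -0.199 -0.777
outer loop
vertex 0.796 -4.236 1.003
vertex 0.723 -3.55 0.883
vertex 1.241 -3.905 0.576
endloop
endfacet
facet normal 0.641 -0.763 0.077
outer loop
vertex 0.796 -4.236 1.003
vertex 1.241 -3.905 0.576
vertex 1.917 -3.15 2.437
endloop
endfacet
facet normal -0.598 -0.201 -0.776
outer loop
vertex 1.241 -3.905 0.576
vertex 0.723 -3.55 0.883
vertex 1.167 -3.22 0.456
endloop
endfacet
facet normal 0.934 0.039 -0.355
outer loop
vertex 1.241 -3.905 0.576
vertex 1.167 -3.22 0.456
vertex 1.917 -3.15 2.437
endloop
endfacet
facet normal -0.842 0.285 0.459
outer loop
vertex -2.355 -1.844 -2.359
vertex -2.445 -2.472 -2.134
vertex -2.095 -2.029 -1.767
endloop
endfacet
facet normal -0.375 0.825 0.422
outer loop
vertex -2.355 -1.844 -2.359
vertex -2.095 -2.029 -1.767
vertex -1.734 -1.649 -2.189
endloop
endfacet
facet normal -0.222 0.938 -0.265
outer loop
vertex -2.355 -1.844 -2.359
vertex -1.734 -1.649 -2.189
vertex -1.861 -1.856 -2.816
endloop
endfacet
facet normal -0.594 0.468 -0.654
outer loop
vertex -2.355 -1.844 -2.359
vertex -1.861 -1.856 -2.816
vertex -2.3 -2.365 -2.782
endloop
endfacet
facet normal -0.976 0.066 -0.208
outer loop
vertex -2.355 -1.844 -2.359
vertex -2.3 -2.365 -2.782
vertex -2.445 -2.472 -2.134
endloop
endfacet
facet normal 0.224 0.621 0.751
outer loop
vertex -1.734 -1.649 -2.189
vertex -2.095 -2.029 -1.767
vertex -1.44 -2.155 -1.858
endloop
endfacet
facet normal -0.529 -0.253 0.810
outer loop
vertex -2.095 -2.029 -1.767
vertex -2.445 -2.472 -2.134
vertex -1.879 -2.664 -1.824
endloop
endfacet
facet normal -0.747 -0.609 -0.268
outer loop
vertex -2.445 -2.472 -2.134
vertex -2.3 -2.365 -2.782
vertex -2.006 -2.871 -2.451
endloop
endfacet
facet normal -0.129 0.045 -0.991
outer loop
vertex -2.3 -2.365 -2.782
vertex -1.861 -1.856 -2.816
vertex -1.645 -2.491 -2.873
endloop
endfacet
facet normal 0.471 0.805 -0.361
outer loop
vertex -1.861 -1.856 -2.816
vertex -1.734 -1.649 -2.189
vertex -1.295 -2.048 -2.506
endloop
endfacet
facet normal 0.594 -0.468 0.654
outer loop
vertex -1.385 -2.676 -2.281
vertex -1.44 -2.155 -1.858
vertex -1.879 -2.664 -1.824
endloop
endfacet
facet normal 0.222 -0.938 0.265
outer loop
vertex -1.385 -2.676 -2.281
vertex -1.879 -2.664 -1.824
vertex -2.006 -2.871 -2.451
endloop
endfacet
facet normal 0.375 -0.825 -0.422
outer loop
vertex -1.385 -2.676 -2.281
vertex -2.006 -2.871 -2.451
vertex -1.645 -2.491 -2.873
endloop
endfacet
facet normal 0.842 -0.285 -0.459
outer loop
vertex -1.385 -2.676 -2.281
vertex -1.645 -2.491 -2.873
vertex -1.295 -2.048 -2.506
endloop
endfacet
facet normal 0.976 -0.066 0.208
outer loop
vertex -1.385 -2.676 -2.281
vertex -1.295 -2.048 -2.506
vertex -1.44 -2.155 -1.858
endloop
endfacet
facet normal 0.129 -0.045 0.991
outer loop
vertex -1.879 -2.664 -1.824
vertex -1.44 -2.155 -1.858
vertex -2.095 -2.029 -1.767
endloop
endfacet
facet normal -0.471 -0.805 0.361
outer loop
vertex -2.006 -2.871 -2.451
vertex -1.879 -2.664 -1.824
vertex -2.445 -2.472 -2.134
endloop
endfacet
facet normal -0.224 -0.621 -0.751
outer loop
vertex -1.645 -2.491 -2.873
vertex -2.006 -2.871 -2.451
vertex -2.3 -2.365 -2.782
endloop
endfacet
facet normal 0.529 0.253 -0.810
outer loop
vertex -1.295 -2.048 -2.506
vertex -1.645 -2.491 -2.873
vertex -1.861 -1.856 -2.816
endloop
endfacet
facet normal 0.747 0.609 0.268
outer loop
vertex -1.44 -2.155 -1.858
vertex -1.295 -2.048 -2.506
vertex -1.734 -1.649 -2.189
endloop
endfacet
facet normal -0.590 0.704 -0.396
outer loop
vertex -0.247 0.592 -2.282
vertex 1.004 1.96 -1.712
vertex 0.225 0.513 -3.126
endloop
endfacet
facet normal -0.645 -0.705 -0.295
outer loop
vertex 1.056 -0.48 -2.568
vertex -0.247 0.592 -2.282
vertex 0.225 0.513 -3.126
endloop
endfacet
facet normal -0.590 0.704 -0.396
outer loop
vertex 0.225 0.513 -3.126
vertex 1.004 1.96 -1.712
vertex 1.476 1.881 -2.556
endloop
endfacet
facet normal 0.486 -0.082 -0.870
outer loop
vertex 1.476 1.881 -2.556
vertex 1.056 -0.48 -2.568
vertex 0.225 0.513 -3.126
endloop
endfacet
facet normal -0.486 0.082 0.870
outer loop
vertex -0.247 0.592 -2.282
vertex 1.835 0.967 -1.154
vertex 1.004 1.96 -1.712
endloop
endfacet
facet normal -0.645 -0.705 -0.295
outer loop
vertex 0.584 -0.401 -1.724
vertex -0.247 0.592 -2.282
vertex 1.056 -0.48 -2.568
endloop
endfacet
facet normal -0.486 0.082 0.870
outer loop
vertex 0.584 -0.401 -1.724
vertex 1.835 0.967 -1.154
vertex -0.247 0.592 -2.282
endloop
endfacet
facet normal 0.645 0.705 0.295
outer loop
vertex 1.004 1.96 -1.712
vertex 1.835 0.967 -1.154
vertex 1.476 1.881 -2.556
endloop
endfacet
facet normal 0.486 -0.082 -0.870
outer loop
vertex 2.307 0.888 -1.998
vertex 1.056 -0.48 -2.568
vertex 1.476 1.881 -2.556
endloop
endfacet
facet normal 0.645 0.705 0.295
outer loop
vertex 1.476 1.881 -2.556
vertex 1.835 0.967 -1.154
vertex 2.307 0.888 -1.998
endloop
endfacet
facet normal 0.590 -0.704 0.396
outer loop
vertex 2.307 0.888 -1.998
vertex 0.584 -0.401 -1.724
vertex 1.056 -0.48 -2.568
endloop
endfacet
facet normal 0.590 -0.704 0.396
outer loop
vertex 1.835 0.967 -1.154
vertex 0.584 -0.401 -1.724
vertex 2.307 0.888 -1.998
endloop
endfacet

endsolid


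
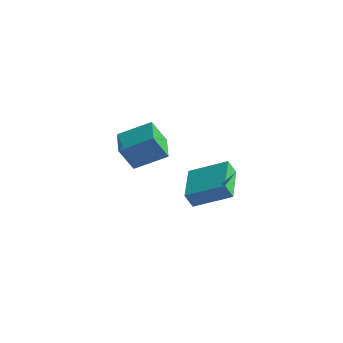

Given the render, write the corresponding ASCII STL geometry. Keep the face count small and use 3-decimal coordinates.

solid 
facet normal -0.657 -0.603 -0.453
outer loop
vertex -2.105 -1.806 -0.02
vertex -3.114 -0.709 -0.016
vertex -1.561 -1.3 -1.482
endloop
endfacet
facet normal 0.677 -0.736 -0.003
outer loop
vertex -0.286 -0.131 -0.604
vertex -2.105 -1.806 -0.02
vertex -1.561 -1.3 -1.482
endloop
endfacet
facet normal -0.657 -0.603 -0.453
outer loop
vertex -1.561 -1.3 -1.482
vertex -3.114 -0.709 -0.016
vertex -2.57 -0.203 -1.478
endloop
endfacet
facet normal 0.332 0.308 -0.892
outer loop
vertex -2.57 -0.203 -1.478
vertex -0.286 -0.131 -0.604
vertex -1.561 -1.3 -1.482
endloop
endfacet
facet normal -0.332 -0.308 0.892
outer loop
vertex -2.105 -1.806 -0.02
vertex -1.839 0.46 0.862
vertex -3.114 -0.709 -0.016
endloop
endfacet
facet normal 0.677 -0.736 -0.003
outer loop
vertex -0.83 -0.637 0.858
vertex -2.105 -1.806 -0.02
vertex -0.286 -0.131 -0.604
endloop
endfacet
facet normal -0.332 -0.308 0.892
outer loop
vertex -0.83 -0.637 0.858
vertex -1.839 0.46 0.862
vertex -2.105 -1.806 -0.02
endloop
endfacet
facet normal -0.677 0.736 0.003
outer loop
vertex -3.114 -0.709 -0.016
vertex -1.839 0.46 0.862
vertex -2.57 -0.203 -1.478
endloop
endfacet
facet normal 0.332 0.308 -0.892
outer loop
vertex -1.295 0.966 -0.6
vertex -0.286 -0.131 -0.604
vertex -2.57 -0.203 -1.478
endloop
endfacet
facet normal -0.677 0.736 0.003
outer loop
vertex -2.57 -0.203 -1.478
vertex -1.839 0.46 0.862
vertex -1.295 0.966 -0.6
endloop
endfacet
facet normal 0.657 0.603 0.453
outer loop
vertex -1.295 0.966 -0.6
vertex -0.83 -0.637 0.858
vertex -0.286 -0.131 -0.604
endloop
endfacet
facet normal 0.657 0.603 0.453
outer loop
vertex -1.839 0.46 0.862
vertex -0.83 -0.637 0.858
vertex -1.295 0.966 -0.6
endloop
endfacet
facet normal -0.552 0.834 0.006
outer loop
vertex 1.998 -1.402 0.42
vertex 3.58 -0.361 1.351
vertex 2.323 -1.181 -0.379
endloop
endfacet
facet normal -0.750 -0.493 -0.441
outer loop
vertex 3.46 -2.899 -0.391
vertex 1.998 -1.402 0.42
vertex 2.323 -1.181 -0.379
endloop
endfacet
facet normal -0.552 0.834 0.006
outer loop
vertex 2.323 -1.181 -0.379
vertex 3.58 -0.361 1.351
vertex 3.905 -0.14 0.552
endloop
endfacet
facet normal 0.365 0.248 -0.897
outer loop
vertex 3.905 -0.14 0.552
vertex 3.46 -2.899 -0.391
vertex 2.323 -1.181 -0.379
endloop
endfacet
facet normal -0.365 -0.248 0.897
outer loop
vertex 1.998 -1.402 0.42
vertex 4.717 -2.079 1.339
vertex 3.58 -0.361 1.351
endloop
endfacet
facet normal -0.750 -0.493 -0.441
outer loop
vertex 3.135 -3.12 0.408
vertex 1.998 -1.402 0.42
vertex 3.46 -2.899 -0.391
endloop
endfacet
facet normal -0.365 -0.248 0.897
outer loop
vertex 3.135 -3.12 0.408
vertex 4.717 -2.079 1.339
vertex 1.998 -1.402 0.42
endloop
endfacet
facet normal 0.750 0.493 0.441
outer loop
vertex 3.58 -0.361 1.351
vertex 4.717 -2.079 1.339
vertex 3.905 -0.14 0.552
endloop
endfacet
facet normal 0.365 0.248 -0.897
outer loop
vertex 5.042 -1.858 0.54
vertex 3.46 -2.899 -0.391
vertex 3.905 -0.14 0.552
endloop
endfacet
facet normal 0.750 0.493 0.441
outer loop
vertex 3.905 -0.14 0.552
vertex 4.717 -2.079 1.339
vertex 5.042 -1.858 0.54
endloop
endfacet
facet normal 0.552 -0.834 -0.006
outer loop
vertex 5.042 -1.858 0.54
vertex 3.135 -3.12 0.408
vertex 3.46 -2.899 -0.391
endloop
endfacet
facet normal 0.552 -0.834 -0.006
outer loop
vertex 4.717 -2.079 1.339
vertex 3.135 -3.12 0.408
vertex 5.042 -1.858 0.54
endloop
endfacet

endsolid


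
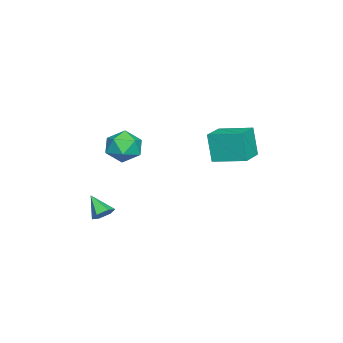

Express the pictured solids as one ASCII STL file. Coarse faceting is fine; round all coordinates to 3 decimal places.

solid 
facet normal -0.982 0.133 -0.133
outer loop
vertex 0.599 2.333 3.968
vertex 0.793 4.144 4.347
vertex 0.874 2.659 2.27
endloop
endfacet
facet normal -0.105 -0.973 -0.204
outer loop
vertex 2.367 2.456 2.473
vertex 0.599 2.333 3.968
vertex 0.874 2.659 2.27
endloop
endfacet
facet normal -0.982 0.133 -0.134
outer loop
vertex 0.874 2.659 2.27
vertex 0.793 4.144 4.347
vertex 1.068 4.469 2.649
endloop
endfacet
facet normal 0.157 0.186 -0.970
outer loop
vertex 1.068 4.469 2.649
vertex 2.367 2.456 2.473
vertex 0.874 2.659 2.27
endloop
endfacet
facet normal -0.157 -0.186 0.970
outer loop
vertex 0.599 2.333 3.968
vertex 2.286 3.941 4.55
vertex 0.793 4.144 4.347
endloop
endfacet
facet normal -0.104 -0.974 -0.203
outer loop
vertex 2.092 2.131 4.171
vertex 0.599 2.333 3.968
vertex 2.367 2.456 2.473
endloop
endfacet
facet normal -0.157 -0.186 0.970
outer loop
vertex 2.092 2.131 4.171
vertex 2.286 3.941 4.55
vertex 0.599 2.333 3.968
endloop
endfacet
facet normal 0.105 0.974 0.203
outer loop
vertex 0.793 4.144 4.347
vertex 2.286 3.941 4.55
vertex 1.068 4.469 2.649
endloop
endfacet
facet normal 0.157 0.186 -0.970
outer loop
vertex 2.561 4.267 2.852
vertex 2.367 2.456 2.473
vertex 1.068 4.469 2.649
endloop
endfacet
facet normal 0.104 0.973 0.204
outer loop
vertex 1.068 4.469 2.649
vertex 2.286 3.941 4.55
vertex 2.561 4.267 2.852
endloop
endfacet
facet normal 0.982 -0.133 0.134
outer loop
vertex 2.561 4.267 2.852
vertex 2.092 2.131 4.171
vertex 2.367 2.456 2.473
endloop
endfacet
facet normal 0.982 -0.133 0.133
outer loop
vertex 2.286 3.941 4.55
vertex 2.092 2.131 4.171
vertex 2.561 4.267 2.852
endloop
endfacet
facet normal 0.425 0.619 -0.661
outer loop
vertex 3.267 -2.639 -1.211
vertex 2.999 -2.984 -1.706
vertex 2.67 -2.476 -1.442
endloop
endfacet
facet normal -0.209 0.459 0.864
outer loop
vertex 3.267 -2.639 -1.211
vertex 2.67 -2.476 -1.442
vertex 2.401 -3.856 -0.774
endloop
endfacet
facet normal 0.425 0.619 -0.661
outer loop
vertex 2.67 -2.476 -1.442
vertex 2.999 -2.984 -1.706
vertex 2.403 -2.821 -1.937
endloop
endfacet
facet normal -0.910 0.310 0.275
outer loop
vertex 2.67 -2.476 -1.442
vertex 2.403 -2.821 -1.937
vertex 2.401 -3.856 -0.774
endloop
endfacet
facet normal 0.425 0.619 -0.661
outer loop
vertex 2.403 -2.821 -1.937
vertex 2.999 -2.984 -1.706
vertex 2.732 -3.329 -2.201
endloop
endfacet
facet normal -0.860 -0.380 -0.340
outer loop
vertex 2.403 -2.821 -1.937
vertex 2.732 -3.329 -2.201
vertex 2.401 -3.856 -0.774
endloop
endfacet
facet normal 0.424 0.620 -0.661
outer loop
vertex 2.732 -3.329 -2.201
vertex 2.999 -2.984 -1.706
vertex 3.329 -3.491 -1.97
endloop
endfacet
facet normal -0.109 -0.924 -0.367
outer loop
vertex 2.732 -3.329 -2.201
vertex 3.329 -3.491 -1.97
vertex 2.401 -3.856 -0.774
endloop
endfacet
facet normal 0.424 0.620 -0.661
outer loop
vertex 3.329 -3.491 -1.97
vertex 2.999 -2.984 -1.706
vertex 3.596 -3.146 -1.475
endloop
endfacet
facet normal 0.591 -0.776 0.222
outer loop
vertex 3.329 -3.491 -1.97
vertex 3.596 -3.146 -1.475
vertex 2.401 -3.856 -0.774
endloop
endfacet
facet normal 0.424 0.619 -0.661
outer loop
vertex 3.596 -3.146 -1.475
vertex 2.999 -2.984 -1.706
vertex 3.267 -2.639 -1.211
endloop
endfacet
facet normal 0.541 -0.085 0.837
outer loop
vertex 3.596 -3.146 -1.475
vertex 3.267 -2.639 -1.211
vertex 2.401 -3.856 -0.774
endloop
endfacet
facet normal -0.834 0.175 0.523
outer loop
vertex -1.566 -3.318 1.596
vertex -0.952 -3.063 2.49
vertex -1.239 -2.266 1.765
endloop
endfacet
facet normal -0.933 0.317 -0.169
outer loop
vertex -1.566 -3.318 1.596
vertex -1.239 -2.266 1.765
vertex -1.202 -2.704 0.741
endloop
endfacet
facet normal -0.796 -0.278 -0.538
outer loop
vertex -1.566 -3.318 1.596
vertex -1.202 -2.704 0.741
vertex -0.892 -3.77 0.833
endloop
endfacet
facet normal -0.612 -0.787 -0.074
outer loop
vertex -1.566 -3.318 1.596
vertex -0.892 -3.77 0.833
vertex -0.737 -3.992 1.914
endloop
endfacet
facet normal -0.636 -0.508 0.581
outer loop
vertex -1.566 -3.318 1.596
vertex -0.737 -3.992 1.914
vertex -0.952 -3.063 2.49
endloop
endfacet
facet normal -0.457 0.812 -0.364
outer loop
vertex -1.202 -2.704 0.741
vertex -1.239 -2.266 1.765
vertex -0.363 -2.068 1.106
endloop
endfacet
facet normal -0.296 0.582 0.757
outer loop
vertex -1.239 -2.266 1.765
vertex -0.952 -3.063 2.49
vertex -0.208 -2.29 2.187
endloop
endfacet
facet normal 0.025 -0.523 0.852
outer loop
vertex -0.952 -3.063 2.49
vertex -0.737 -3.992 1.914
vertex 0.102 -3.356 2.279
endloop
endfacet
facet normal 0.063 -0.976 -0.209
outer loop
vertex -0.737 -3.992 1.914
vertex -0.892 -3.77 0.833
vertex 0.139 -3.794 1.255
endloop
endfacet
facet normal -0.234 -0.151 -0.960
outer loop
vertex -0.892 -3.77 0.833
vertex -1.202 -2.704 0.741
vertex -0.148 -2.997 0.53
endloop
endfacet
facet normal 0.612 0.787 0.074
outer loop
vertex 0.466 -2.742 1.424
vertex -0.363 -2.068 1.106
vertex -0.208 -2.29 2.187
endloop
endfacet
facet normal 0.796 0.278 0.538
outer loop
vertex 0.466 -2.742 1.424
vertex -0.208 -2.29 2.187
vertex 0.102 -3.356 2.279
endloop
endfacet
facet normal 0.933 -0.317 0.169
outer loop
vertex 0.466 -2.742 1.424
vertex 0.102 -3.356 2.279
vertex 0.139 -3.794 1.255
endloop
endfacet
facet normal 0.834 -0.175 -0.523
outer loop
vertex 0.466 -2.742 1.424
vertex 0.139 -3.794 1.255
vertex -0.148 -2.997 0.53
endloop
endfacet
facet normal 0.636 0.508 -0.581
outer loop
vertex 0.466 -2.742 1.424
vertex -0.148 -2.997 0.53
vertex -0.363 -2.068 1.106
endloop
endfacet
facet normal -0.063 0.976 0.209
outer loop
vertex -0.208 -2.29 2.187
vertex -0.363 -2.068 1.106
vertex -1.239 -2.266 1.765
endloop
endfacet
facet normal 0.234 0.151 0.960
outer loop
vertex 0.102 -3.356 2.279
vertex -0.208 -2.29 2.187
vertex -0.952 -3.063 2.49
endloop
endfacet
facet normal 0.457 -0.812 0.364
outer loop
vertex 0.139 -3.794 1.255
vertex 0.102 -3.356 2.279
vertex -0.737 -3.992 1.914
endloop
endfacet
facet normal 0.296 -0.582 -0.757
outer loop
vertex -0.148 -2.997 0.53
vertex 0.139 -3.794 1.255
vertex -0.892 -3.77 0.833
endloop
endfacet
facet normal -0.025 0.523 -0.852
outer loop
vertex -0.363 -2.068 1.106
vertex -0.148 -2.997 0.53
vertex -1.202 -2.704 0.741
endloop
endfacet

endsolid


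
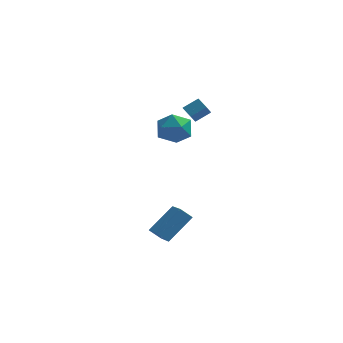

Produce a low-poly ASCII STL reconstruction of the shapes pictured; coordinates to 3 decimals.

solid 
facet normal -0.557 -0.554 -0.619
outer loop
vertex -3.166 -5.125 -3.969
vertex -3.76 -3.801 -4.619
vertex -2.491 -5.122 -4.58
endloop
endfacet
facet normal 0.374 -0.833 0.409
outer loop
vertex -1.32 -3.959 -3.281
vertex -3.166 -5.125 -3.969
vertex -2.491 -5.122 -4.58
endloop
endfacet
facet normal -0.557 -0.554 -0.619
outer loop
vertex -2.491 -5.122 -4.58
vertex -3.76 -3.801 -4.619
vertex -3.085 -3.798 -5.23
endloop
endfacet
facet normal 0.741 0.003 -0.671
outer loop
vertex -3.085 -3.798 -5.23
vertex -1.32 -3.959 -3.281
vertex -2.491 -5.122 -4.58
endloop
endfacet
facet normal -0.741 -0.003 0.671
outer loop
vertex -3.166 -5.125 -3.969
vertex -2.589 -2.638 -3.32
vertex -3.76 -3.801 -4.619
endloop
endfacet
facet normal 0.374 -0.833 0.409
outer loop
vertex -1.995 -3.962 -2.67
vertex -3.166 -5.125 -3.969
vertex -1.32 -3.959 -3.281
endloop
endfacet
facet normal -0.741 -0.003 0.671
outer loop
vertex -1.995 -3.962 -2.67
vertex -2.589 -2.638 -3.32
vertex -3.166 -5.125 -3.969
endloop
endfacet
facet normal -0.374 0.833 -0.409
outer loop
vertex -3.76 -3.801 -4.619
vertex -2.589 -2.638 -3.32
vertex -3.085 -3.798 -5.23
endloop
endfacet
facet normal 0.741 0.003 -0.671
outer loop
vertex -1.914 -2.635 -3.931
vertex -1.32 -3.959 -3.281
vertex -3.085 -3.798 -5.23
endloop
endfacet
facet normal -0.374 0.833 -0.409
outer loop
vertex -3.085 -3.798 -5.23
vertex -2.589 -2.638 -3.32
vertex -1.914 -2.635 -3.931
endloop
endfacet
facet normal 0.557 0.554 0.619
outer loop
vertex -1.914 -2.635 -3.931
vertex -1.995 -3.962 -2.67
vertex -1.32 -3.959 -3.281
endloop
endfacet
facet normal 0.557 0.554 0.619
outer loop
vertex -2.589 -2.638 -3.32
vertex -1.995 -3.962 -2.67
vertex -1.914 -2.635 -3.931
endloop
endfacet
facet normal -0.672 -0.138 0.728
outer loop
vertex -4.243 3.621 -0.03
vertex -3.902 2.465 0.065
vertex -3.355 3.314 0.731
endloop
endfacet
facet normal -0.435 0.535 0.724
outer loop
vertex -4.243 3.621 -0.03
vertex -3.355 3.314 0.731
vertex -3.254 4.311 0.055
endloop
endfacet
facet normal -0.575 0.814 0.083
outer loop
vertex -4.243 3.621 -0.03
vertex -3.254 4.311 0.055
vertex -3.739 4.079 -1.028
endloop
endfacet
facet normal -0.898 0.313 -0.310
outer loop
vertex -4.243 3.621 -0.03
vertex -3.739 4.079 -1.028
vertex -4.139 2.938 -1.022
endloop
endfacet
facet normal -0.957 -0.275 0.089
outer loop
vertex -4.243 3.621 -0.03
vertex -4.139 2.938 -1.022
vertex -3.902 2.465 0.065
endloop
endfacet
facet normal 0.274 0.521 0.809
outer loop
vertex -3.254 4.311 0.055
vertex -3.355 3.314 0.731
vertex -2.301 3.582 0.202
endloop
endfacet
facet normal -0.108 -0.569 0.815
outer loop
vertex -3.355 3.314 0.731
vertex -3.902 2.465 0.065
vertex -2.701 2.441 0.208
endloop
endfacet
facet normal -0.571 -0.791 -0.220
outer loop
vertex -3.902 2.465 0.065
vertex -4.139 2.938 -1.022
vertex -3.186 2.209 -0.875
endloop
endfacet
facet normal -0.475 0.162 -0.865
outer loop
vertex -4.139 2.938 -1.022
vertex -3.739 4.079 -1.028
vertex -3.085 3.206 -1.551
endloop
endfacet
facet normal 0.047 0.972 -0.229
outer loop
vertex -3.739 4.079 -1.028
vertex -3.254 4.311 0.055
vertex -2.538 4.055 -0.885
endloop
endfacet
facet normal 0.898 -0.313 0.310
outer loop
vertex -2.197 2.899 -0.79
vertex -2.301 3.582 0.202
vertex -2.701 2.441 0.208
endloop
endfacet
facet normal 0.575 -0.814 -0.083
outer loop
vertex -2.197 2.899 -0.79
vertex -2.701 2.441 0.208
vertex -3.186 2.209 -0.875
endloop
endfacet
facet normal 0.435 -0.535 -0.724
outer loop
vertex -2.197 2.899 -0.79
vertex -3.186 2.209 -0.875
vertex -3.085 3.206 -1.551
endloop
endfacet
facet normal 0.672 0.138 -0.728
outer loop
vertex -2.197 2.899 -0.79
vertex -3.085 3.206 -1.551
vertex -2.538 4.055 -0.885
endloop
endfacet
facet normal 0.957 0.275 -0.089
outer loop
vertex -2.197 2.899 -0.79
vertex -2.538 4.055 -0.885
vertex -2.301 3.582 0.202
endloop
endfacet
facet normal 0.475 -0.162 0.865
outer loop
vertex -2.701 2.441 0.208
vertex -2.301 3.582 0.202
vertex -3.355 3.314 0.731
endloop
endfacet
facet normal -0.047 -0.972 0.229
outer loop
vertex -3.186 2.209 -0.875
vertex -2.701 2.441 0.208
vertex -3.902 2.465 0.065
endloop
endfacet
facet normal -0.274 -0.521 -0.809
outer loop
vertex -3.085 3.206 -1.551
vertex -3.186 2.209 -0.875
vertex -4.139 2.938 -1.022
endloop
endfacet
facet normal 0.108 0.569 -0.815
outer loop
vertex -2.538 4.055 -0.885
vertex -3.085 3.206 -1.551
vertex -3.739 4.079 -1.028
endloop
endfacet
facet normal 0.571 0.791 0.220
outer loop
vertex -2.301 3.582 0.202
vertex -2.538 4.055 -0.885
vertex -3.254 4.311 0.055
endloop
endfacet
facet normal -0.763 -0.381 -0.522
outer loop
vertex -2.123 2.023 1.347
vertex -2.651 2.549 1.735
vertex -1.945 2.825 0.501
endloop
endfacet
facet normal 0.627 -0.627 -0.462
outer loop
vertex -1.089 3.251 1.085
vertex -2.123 2.023 1.347
vertex -1.945 2.825 0.501
endloop
endfacet
facet normal -0.764 -0.380 -0.522
outer loop
vertex -1.945 2.825 0.501
vertex -2.651 2.549 1.735
vertex -2.472 3.352 0.889
endloop
endfacet
facet normal 0.151 0.680 -0.718
outer loop
vertex -2.472 3.352 0.889
vertex -1.089 3.251 1.085
vertex -1.945 2.825 0.501
endloop
endfacet
facet normal -0.151 -0.680 0.717
outer loop
vertex -2.123 2.023 1.347
vertex -1.795 2.975 2.319
vertex -2.651 2.549 1.735
endloop
endfacet
facet normal 0.627 -0.627 -0.462
outer loop
vertex -1.268 2.448 1.931
vertex -2.123 2.023 1.347
vertex -1.089 3.251 1.085
endloop
endfacet
facet normal -0.152 -0.680 0.717
outer loop
vertex -1.268 2.448 1.931
vertex -1.795 2.975 2.319
vertex -2.123 2.023 1.347
endloop
endfacet
facet normal -0.627 0.627 0.462
outer loop
vertex -2.651 2.549 1.735
vertex -1.795 2.975 2.319
vertex -2.472 3.352 0.889
endloop
endfacet
facet normal 0.151 0.681 -0.717
outer loop
vertex -1.617 3.777 1.473
vertex -1.089 3.251 1.085
vertex -2.472 3.352 0.889
endloop
endfacet
facet normal -0.627 0.627 0.462
outer loop
vertex -2.472 3.352 0.889
vertex -1.795 2.975 2.319
vertex -1.617 3.777 1.473
endloop
endfacet
facet normal 0.763 0.380 0.523
outer loop
vertex -1.617 3.777 1.473
vertex -1.268 2.448 1.931
vertex -1.089 3.251 1.085
endloop
endfacet
facet normal 0.764 0.380 0.521
outer loop
vertex -1.795 2.975 2.319
vertex -1.268 2.448 1.931
vertex -1.617 3.777 1.473
endloop
endfacet

endsolid


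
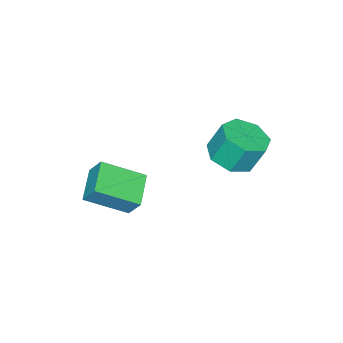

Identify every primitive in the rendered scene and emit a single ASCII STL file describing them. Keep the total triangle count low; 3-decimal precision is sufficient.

solid 
facet normal 0.202 -0.357 -0.912
outer loop
vertex -1.215 2.739 1.678
vertex -2.065 2.959 1.404
vertex -1.302 3.471 1.372
endloop
endfacet
facet normal 0.974 0.176 0.145
outer loop
vertex -1.215 2.739 1.678
vertex -1.302 3.471 1.372
vertex -1.464 3.182 2.809
endloop
endfacet
facet normal 0.974 0.176 0.145
outer loop
vertex -1.464 3.182 2.809
vertex -1.302 3.471 1.372
vertex -1.551 3.914 2.503
endloop
endfacet
facet normal -0.201 0.357 0.912
outer loop
vertex -1.464 3.182 2.809
vertex -1.551 3.914 2.503
vertex -2.315 3.401 2.536
endloop
endfacet
facet normal 0.201 -0.357 -0.912
outer loop
vertex -1.302 3.471 1.372
vertex -2.065 2.959 1.404
vertex -1.964 3.817 1.091
endloop
endfacet
facet normal 0.521 0.827 -0.209
outer loop
vertex -1.302 3.471 1.372
vertex -1.964 3.817 1.091
vertex -1.551 3.914 2.503
endloop
endfacet
facet normal 0.521 0.827 -0.209
outer loop
vertex -1.551 3.914 2.503
vertex -1.964 3.817 1.091
vertex -2.213 4.26 2.222
endloop
endfacet
facet normal -0.200 0.357 0.912
outer loop
vertex -1.551 3.914 2.503
vertex -2.213 4.26 2.222
vertex -2.315 3.401 2.536
endloop
endfacet
facet normal 0.202 -0.357 -0.912
outer loop
vertex -1.964 3.817 1.091
vertex -2.065 2.959 1.404
vertex -2.702 3.517 1.045
endloop
endfacet
facet normal -0.322 0.855 -0.406
outer loop
vertex -1.964 3.817 1.091
vertex -2.702 3.517 1.045
vertex -2.213 4.26 2.222
endloop
endfacet
facet normal -0.322 0.855 -0.406
outer loop
vertex -2.213 4.26 2.222
vertex -2.702 3.517 1.045
vertex -2.951 3.96 2.176
endloop
endfacet
facet normal -0.202 0.357 0.912
outer loop
vertex -2.213 4.26 2.222
vertex -2.951 3.96 2.176
vertex -2.315 3.401 2.536
endloop
endfacet
facet normal 0.200 -0.358 -0.912
outer loop
vertex -2.702 3.517 1.045
vertex -2.065 2.959 1.404
vertex -2.961 2.796 1.271
endloop
endfacet
facet normal -0.924 0.239 -0.297
outer loop
vertex -2.702 3.517 1.045
vertex -2.961 2.796 1.271
vertex -2.951 3.96 2.176
endloop
endfacet
facet normal -0.924 0.239 -0.297
outer loop
vertex -2.951 3.96 2.176
vertex -2.961 2.796 1.271
vertex -3.21 3.239 2.402
endloop
endfacet
facet normal -0.201 0.358 0.912
outer loop
vertex -2.951 3.96 2.176
vertex -3.21 3.239 2.402
vertex -2.315 3.401 2.536
endloop
endfacet
facet normal 0.200 -0.358 -0.912
outer loop
vertex -2.961 2.796 1.271
vertex -2.065 2.959 1.404
vertex -2.545 2.198 1.597
endloop
endfacet
facet normal -0.829 -0.557 0.036
outer loop
vertex -2.961 2.796 1.271
vertex -2.545 2.198 1.597
vertex -3.21 3.239 2.402
endloop
endfacet
facet normal -0.830 -0.557 0.035
outer loop
vertex -3.21 3.239 2.402
vertex -2.545 2.198 1.597
vertex -2.795 2.641 2.728
endloop
endfacet
facet normal -0.201 0.357 0.912
outer loop
vertex -3.21 3.239 2.402
vertex -2.795 2.641 2.728
vertex -2.315 3.401 2.536
endloop
endfacet
facet normal 0.200 -0.358 -0.912
outer loop
vertex -2.545 2.198 1.597
vertex -2.065 2.959 1.404
vertex -1.768 2.172 1.778
endloop
endfacet
facet normal -0.111 -0.933 0.341
outer loop
vertex -2.545 2.198 1.597
vertex -1.768 2.172 1.778
vertex -2.795 2.641 2.728
endloop
endfacet
facet normal -0.111 -0.933 0.341
outer loop
vertex -2.795 2.641 2.728
vertex -1.768 2.172 1.778
vertex -2.018 2.615 2.909
endloop
endfacet
facet normal -0.201 0.357 0.912
outer loop
vertex -2.795 2.641 2.728
vertex -2.018 2.615 2.909
vertex -2.315 3.401 2.536
endloop
endfacet
facet normal 0.201 -0.357 -0.912
outer loop
vertex -1.768 2.172 1.778
vertex -2.065 2.959 1.404
vertex -1.215 2.739 1.678
endloop
endfacet
facet normal 0.692 -0.607 0.391
outer loop
vertex -1.768 2.172 1.778
vertex -1.215 2.739 1.678
vertex -2.018 2.615 2.909
endloop
endfacet
facet normal 0.692 -0.607 0.390
outer loop
vertex -2.018 2.615 2.909
vertex -1.215 2.739 1.678
vertex -1.464 3.182 2.809
endloop
endfacet
facet normal -0.201 0.357 0.912
outer loop
vertex -2.018 2.615 2.909
vertex -1.464 3.182 2.809
vertex -2.315 3.401 2.536
endloop
endfacet
facet normal -0.567 0.681 -0.463
outer loop
vertex 0.315 1.231 1.119
vertex 1.41 1.826 0.652
vertex 0.286 0.692 0.362
endloop
endfacet
facet normal -0.823 -0.447 0.350
outer loop
vertex 1.25 -0.466 1.148
vertex 0.315 1.231 1.119
vertex 0.286 0.692 0.362
endloop
endfacet
facet normal -0.568 0.681 -0.462
outer loop
vertex 0.286 0.692 0.362
vertex 1.41 1.826 0.652
vertex 1.38 1.287 -0.105
endloop
endfacet
facet normal -0.032 -0.580 -0.814
outer loop
vertex 1.38 1.287 -0.105
vertex 1.25 -0.466 1.148
vertex 0.286 0.692 0.362
endloop
endfacet
facet normal 0.032 0.580 0.814
outer loop
vertex 0.315 1.231 1.119
vertex 2.374 0.668 1.438
vertex 1.41 1.826 0.652
endloop
endfacet
facet normal -0.823 -0.447 0.351
outer loop
vertex 1.28 0.073 1.905
vertex 0.315 1.231 1.119
vertex 1.25 -0.466 1.148
endloop
endfacet
facet normal 0.032 0.580 0.814
outer loop
vertex 1.28 0.073 1.905
vertex 2.374 0.668 1.438
vertex 0.315 1.231 1.119
endloop
endfacet
facet normal 0.823 0.447 -0.351
outer loop
vertex 1.41 1.826 0.652
vertex 2.374 0.668 1.438
vertex 1.38 1.287 -0.105
endloop
endfacet
facet normal -0.032 -0.580 -0.814
outer loop
vertex 2.345 0.129 0.681
vertex 1.25 -0.466 1.148
vertex 1.38 1.287 -0.105
endloop
endfacet
facet normal 0.823 0.448 -0.350
outer loop
vertex 1.38 1.287 -0.105
vertex 2.374 0.668 1.438
vertex 2.345 0.129 0.681
endloop
endfacet
facet normal 0.567 -0.681 0.463
outer loop
vertex 2.345 0.129 0.681
vertex 1.28 0.073 1.905
vertex 1.25 -0.466 1.148
endloop
endfacet
facet normal 0.568 -0.681 0.463
outer loop
vertex 2.374 0.668 1.438
vertex 1.28 0.073 1.905
vertex 2.345 0.129 0.681
endloop
endfacet

endsolid


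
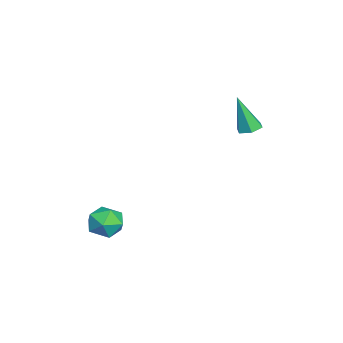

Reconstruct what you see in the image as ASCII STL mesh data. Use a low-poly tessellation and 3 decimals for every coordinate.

solid 
facet normal 0.023 0.299 -0.954
outer loop
vertex -0.091 3.997 2.711
vertex -0.61 3.9 2.668
vertex -0.441 4.379 2.822
endloop
endfacet
facet normal 0.718 0.525 0.458
outer loop
vertex -0.091 3.997 2.711
vertex -0.441 4.379 2.822
vertex -0.65 3.4 4.272
endloop
endfacet
facet normal 0.023 0.299 -0.954
outer loop
vertex -0.441 4.379 2.822
vertex -0.61 3.9 2.668
vertex -0.96 4.282 2.779
endloop
endfacet
facet normal -0.198 0.825 0.529
outer loop
vertex -0.441 4.379 2.822
vertex -0.96 4.282 2.779
vertex -0.65 3.4 4.272
endloop
endfacet
facet normal 0.022 0.298 -0.954
outer loop
vertex -0.96 4.282 2.779
vertex -0.61 3.9 2.668
vertex -1.13 3.804 2.626
endloop
endfacet
facet normal -0.920 0.224 0.323
outer loop
vertex -0.96 4.282 2.779
vertex -1.13 3.804 2.626
vertex -0.65 3.4 4.272
endloop
endfacet
facet normal 0.022 0.298 -0.954
outer loop
vertex -1.13 3.804 2.626
vertex -0.61 3.9 2.668
vertex -0.779 3.422 2.515
endloop
endfacet
facet normal -0.729 -0.683 0.045
outer loop
vertex -1.13 3.804 2.626
vertex -0.779 3.422 2.515
vertex -0.65 3.4 4.272
endloop
endfacet
facet normal 0.024 0.297 -0.955
outer loop
vertex -0.779 3.422 2.515
vertex -0.61 3.9 2.668
vertex -0.26 3.518 2.558
endloop
endfacet
facet normal 0.184 -0.983 -0.026
outer loop
vertex -0.779 3.422 2.515
vertex -0.26 3.518 2.558
vertex -0.65 3.4 4.272
endloop
endfacet
facet normal 0.024 0.297 -0.955
outer loop
vertex -0.26 3.518 2.558
vertex -0.61 3.9 2.668
vertex -0.091 3.997 2.711
endloop
endfacet
facet normal 0.908 -0.378 0.181
outer loop
vertex -0.26 3.518 2.558
vertex -0.091 3.997 2.711
vertex -0.65 3.4 4.272
endloop
endfacet
facet normal -0.163 0.984 -0.067
outer loop
vertex 2.877 -0.566 -0.997
vertex 2.608 -0.56 -0.255
vertex 3.374 -0.443 -0.398
endloop
endfacet
facet normal 0.385 0.788 -0.481
outer loop
vertex 2.877 -0.566 -0.997
vertex 3.374 -0.443 -0.398
vertex 3.586 -0.912 -0.996
endloop
endfacet
facet normal 0.147 0.298 -0.943
outer loop
vertex 2.877 -0.566 -0.997
vertex 3.586 -0.912 -0.996
vertex 2.949 -1.318 -1.223
endloop
endfacet
facet normal -0.547 0.192 -0.815
outer loop
vertex 2.877 -0.566 -0.997
vertex 2.949 -1.318 -1.223
vertex 2.345 -1.101 -0.766
endloop
endfacet
facet normal -0.739 0.617 -0.273
outer loop
vertex 2.877 -0.566 -0.997
vertex 2.345 -1.101 -0.766
vertex 2.608 -0.56 -0.255
endloop
endfacet
facet normal 0.875 0.479 -0.066
outer loop
vertex 3.586 -0.912 -0.996
vertex 3.374 -0.443 -0.398
vertex 3.755 -1.119 -0.254
endloop
endfacet
facet normal -0.009 0.796 0.605
outer loop
vertex 3.374 -0.443 -0.398
vertex 2.608 -0.56 -0.255
vertex 3.151 -0.902 0.203
endloop
endfacet
facet normal -0.941 0.202 0.271
outer loop
vertex 2.608 -0.56 -0.255
vertex 2.345 -1.101 -0.766
vertex 2.514 -1.308 -0.024
endloop
endfacet
facet normal -0.632 -0.485 -0.605
outer loop
vertex 2.345 -1.101 -0.766
vertex 2.949 -1.318 -1.223
vertex 2.726 -1.777 -0.622
endloop
endfacet
facet normal 0.489 -0.313 -0.814
outer loop
vertex 2.949 -1.318 -1.223
vertex 3.586 -0.912 -0.996
vertex 3.492 -1.66 -0.765
endloop
endfacet
facet normal 0.547 -0.192 0.815
outer loop
vertex 3.223 -1.654 -0.023
vertex 3.755 -1.119 -0.254
vertex 3.151 -0.902 0.203
endloop
endfacet
facet normal -0.147 -0.298 0.943
outer loop
vertex 3.223 -1.654 -0.023
vertex 3.151 -0.902 0.203
vertex 2.514 -1.308 -0.024
endloop
endfacet
facet normal -0.385 -0.788 0.481
outer loop
vertex 3.223 -1.654 -0.023
vertex 2.514 -1.308 -0.024
vertex 2.726 -1.777 -0.622
endloop
endfacet
facet normal 0.163 -0.984 0.067
outer loop
vertex 3.223 -1.654 -0.023
vertex 2.726 -1.777 -0.622
vertex 3.492 -1.66 -0.765
endloop
endfacet
facet normal 0.739 -0.617 0.273
outer loop
vertex 3.223 -1.654 -0.023
vertex 3.492 -1.66 -0.765
vertex 3.755 -1.119 -0.254
endloop
endfacet
facet normal 0.632 0.485 0.605
outer loop
vertex 3.151 -0.902 0.203
vertex 3.755 -1.119 -0.254
vertex 3.374 -0.443 -0.398
endloop
endfacet
facet normal -0.489 0.313 0.814
outer loop
vertex 2.514 -1.308 -0.024
vertex 3.151 -0.902 0.203
vertex 2.608 -0.56 -0.255
endloop
endfacet
facet normal -0.875 -0.479 0.066
outer loop
vertex 2.726 -1.777 -0.622
vertex 2.514 -1.308 -0.024
vertex 2.345 -1.101 -0.766
endloop
endfacet
facet normal 0.009 -0.796 -0.605
outer loop
vertex 3.492 -1.66 -0.765
vertex 2.726 -1.777 -0.622
vertex 2.949 -1.318 -1.223
endloop
endfacet
facet normal 0.941 -0.202 -0.271
outer loop
vertex 3.755 -1.119 -0.254
vertex 3.492 -1.66 -0.765
vertex 3.586 -0.912 -0.996
endloop
endfacet

endsolid
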